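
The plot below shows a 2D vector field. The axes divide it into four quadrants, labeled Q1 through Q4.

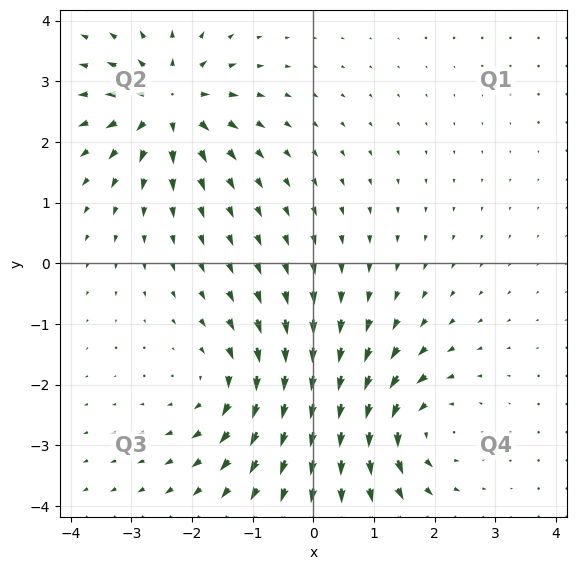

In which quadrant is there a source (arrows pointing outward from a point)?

The source sits at approximately (-2.4, 2.6), which lies in quadrant Q2. The divergence there is about +7, positive as expected for a source.

Q2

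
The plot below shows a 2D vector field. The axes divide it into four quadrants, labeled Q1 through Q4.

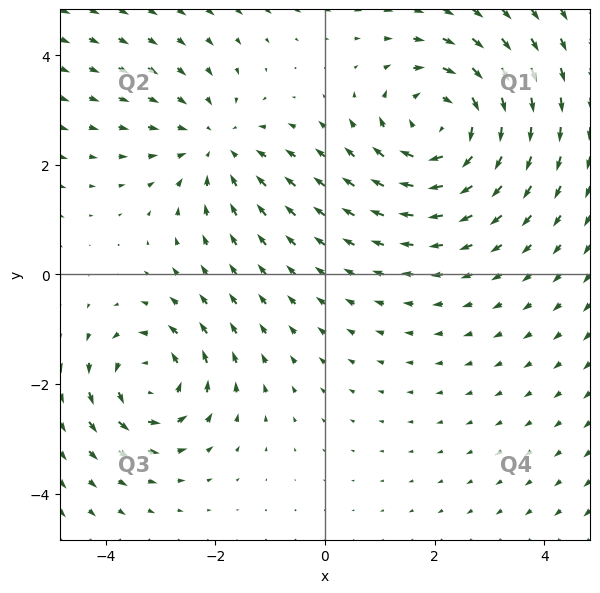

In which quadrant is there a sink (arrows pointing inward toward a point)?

Q2

The sink sits at approximately (-2.0, 2.4), which lies in quadrant Q2. The divergence there is about -3, negative as expected for a sink.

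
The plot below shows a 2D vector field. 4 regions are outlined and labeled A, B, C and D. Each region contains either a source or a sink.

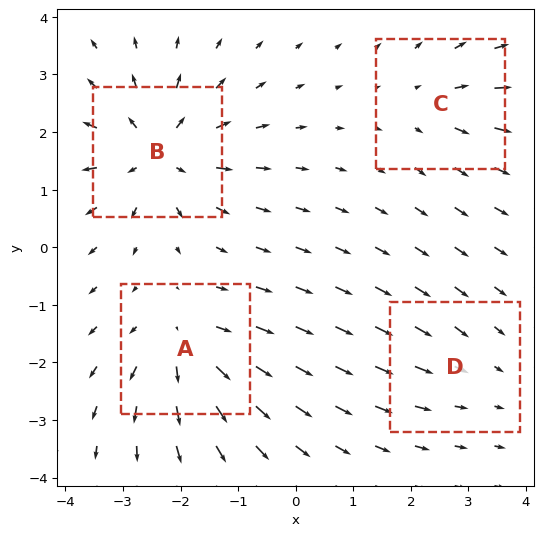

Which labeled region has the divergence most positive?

Divergence at each region's feature centre — A: about +5, B: about +7, C: about +3, D: about -2. Region B is most positive.

B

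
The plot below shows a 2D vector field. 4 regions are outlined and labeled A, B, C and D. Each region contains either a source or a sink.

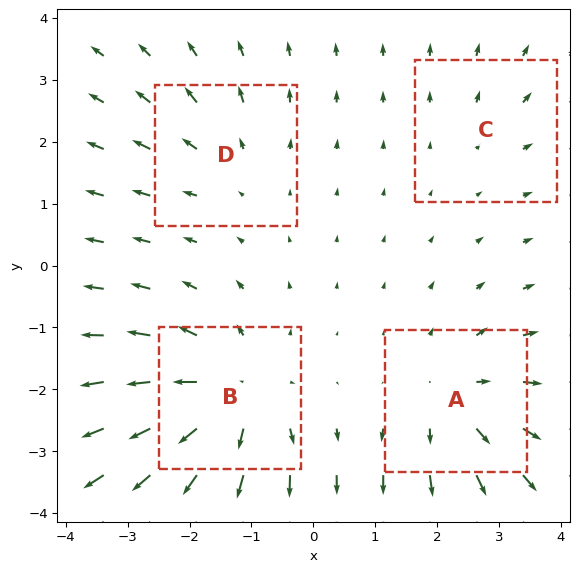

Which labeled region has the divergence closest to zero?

Divergence at each region's feature centre — A: about +5, B: about +6, C: about +2, D: about +3. Region C is closest to zero.

C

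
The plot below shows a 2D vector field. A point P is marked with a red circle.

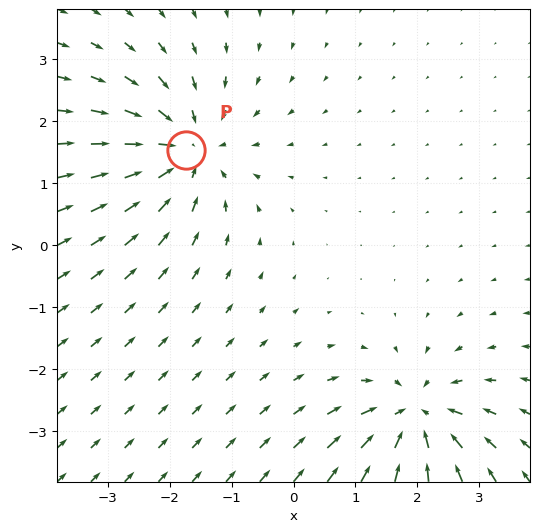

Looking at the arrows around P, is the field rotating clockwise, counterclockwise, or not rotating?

not rotating

Near P at (-1.7, 1.5) the arrows show no circulation. The curl there is ≈0.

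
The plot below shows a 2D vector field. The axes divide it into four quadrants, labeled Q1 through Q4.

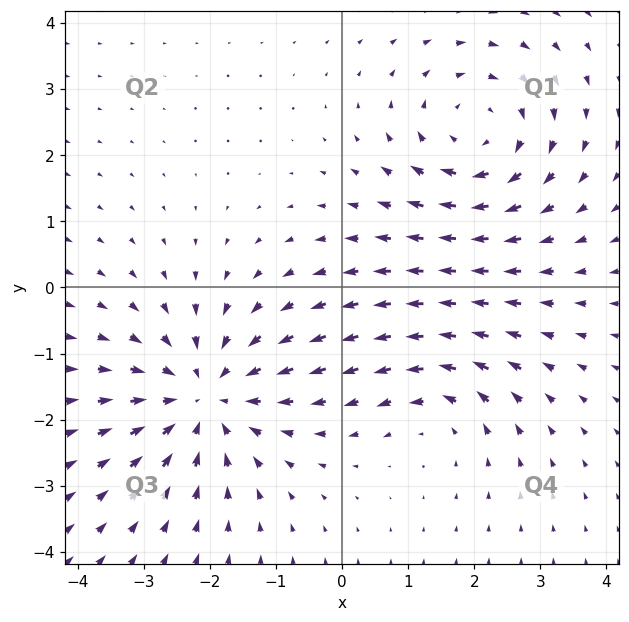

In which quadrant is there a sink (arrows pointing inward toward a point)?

The sink sits at approximately (-2.1, -1.7), which lies in quadrant Q3. The divergence there is about -4, negative as expected for a sink.

Q3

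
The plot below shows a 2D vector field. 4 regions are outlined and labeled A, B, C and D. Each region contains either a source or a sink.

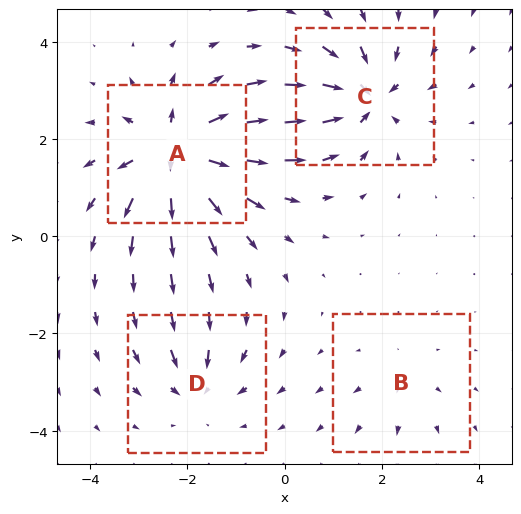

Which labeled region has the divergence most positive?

Divergence at each region's feature centre — A: about +8, B: about +3, C: about -7, D: about -4. Region A is most positive.

A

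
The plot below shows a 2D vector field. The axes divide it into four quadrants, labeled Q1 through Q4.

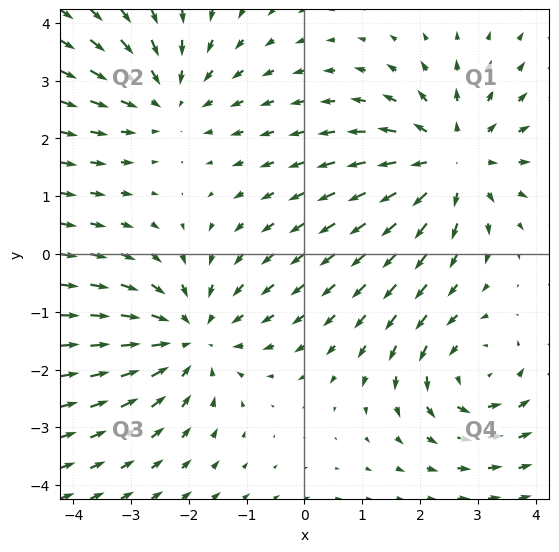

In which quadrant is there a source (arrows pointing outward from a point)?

Q1

The source sits at approximately (2.5, 1.6), which lies in quadrant Q1. The divergence there is about +3, positive as expected for a source.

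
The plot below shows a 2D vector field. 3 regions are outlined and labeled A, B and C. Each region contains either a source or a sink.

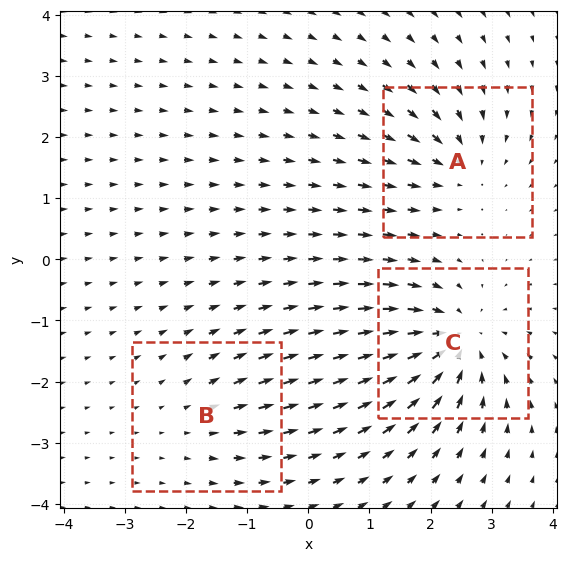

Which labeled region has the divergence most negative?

Divergence at each region's feature centre — A: about -4, B: about +2, C: about -6. Region C is most negative.

C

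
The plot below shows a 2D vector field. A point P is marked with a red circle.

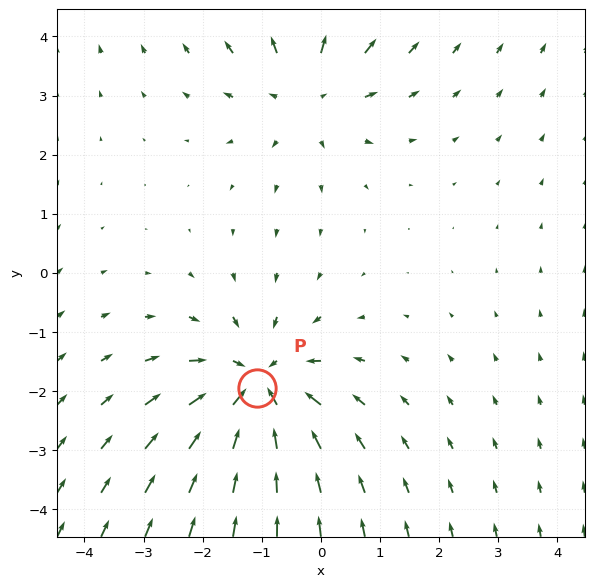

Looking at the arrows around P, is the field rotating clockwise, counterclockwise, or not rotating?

Near P at (-1.1, -1.9) the arrows show no circulation. The curl there is ≈0.

not rotating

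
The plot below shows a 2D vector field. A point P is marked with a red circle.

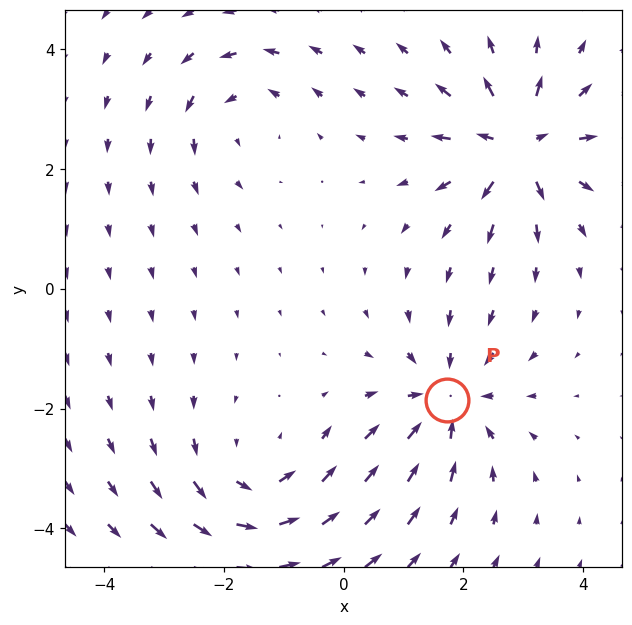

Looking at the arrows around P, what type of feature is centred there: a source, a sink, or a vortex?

sink

At P (1.7, -1.9) the arrows converge inward. Divergence about -4, curl ≈0 — negative divergence with near-zero curl is a sink.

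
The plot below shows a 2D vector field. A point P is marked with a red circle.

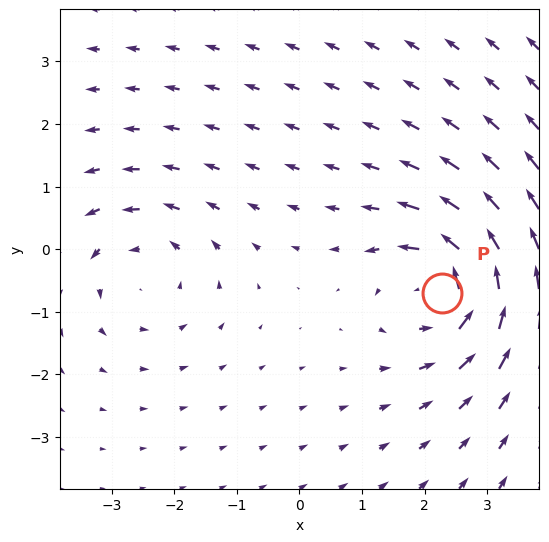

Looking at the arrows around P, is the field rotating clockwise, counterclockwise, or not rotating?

counterclockwise

Near P at (2.3, -0.7) the arrows circulate counterclockwise. The curl (z-component) there is about +6; positive curl means counterclockwise rotation.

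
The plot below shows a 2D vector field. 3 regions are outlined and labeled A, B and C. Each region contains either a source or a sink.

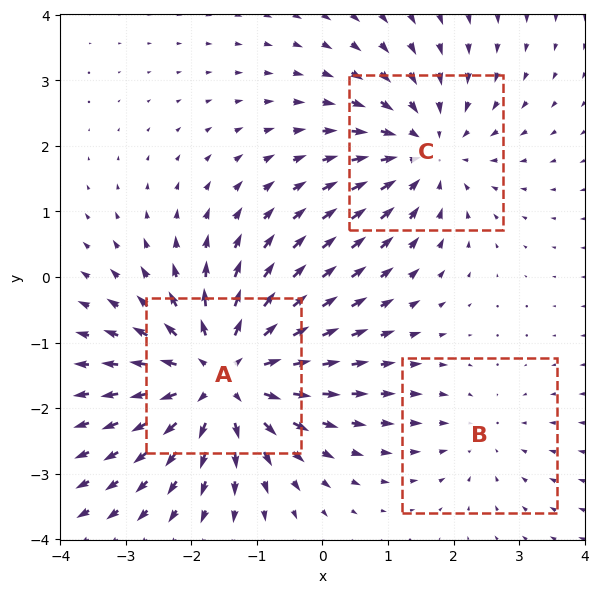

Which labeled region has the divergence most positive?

Divergence at each region's feature centre — A: about +5, B: about -2, C: about -3. Region A is most positive.

A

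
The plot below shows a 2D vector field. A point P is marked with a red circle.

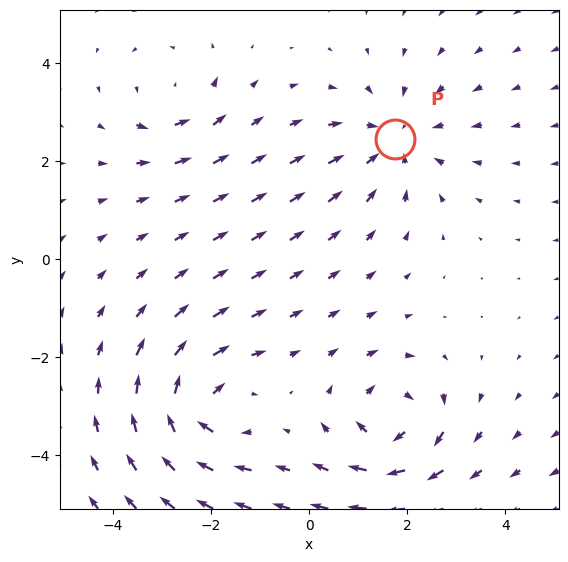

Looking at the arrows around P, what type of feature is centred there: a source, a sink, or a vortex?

At P (1.8, 2.4) the arrows converge inward. Divergence about -3, curl ≈0 — negative divergence with near-zero curl is a sink.

sink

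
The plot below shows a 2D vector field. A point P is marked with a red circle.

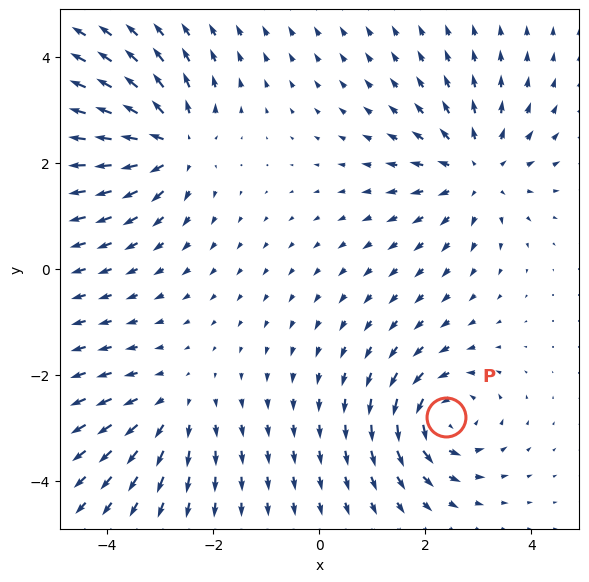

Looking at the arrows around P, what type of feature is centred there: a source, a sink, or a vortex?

At P (2.4, -2.8) the arrows circulate counterclockwise. Divergence ≈0, curl about +6 — near-zero divergence with nonzero curl is a vortex.

vortex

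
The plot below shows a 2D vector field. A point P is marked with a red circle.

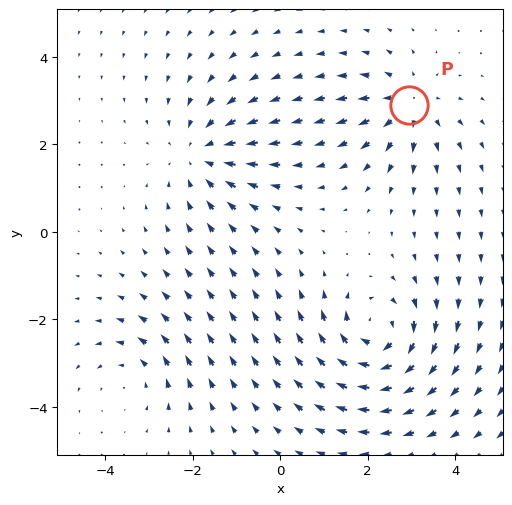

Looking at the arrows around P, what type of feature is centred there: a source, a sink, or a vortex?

source

At P (2.9, 2.9) the arrows spread outward. Divergence about +4, curl ≈0 — positive divergence with near-zero curl is a source.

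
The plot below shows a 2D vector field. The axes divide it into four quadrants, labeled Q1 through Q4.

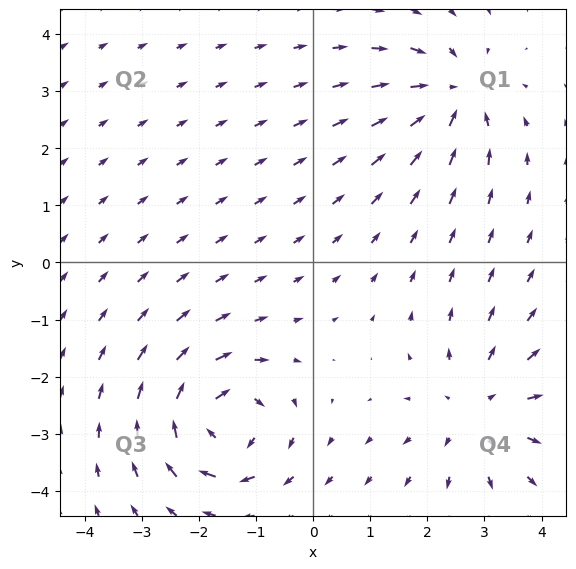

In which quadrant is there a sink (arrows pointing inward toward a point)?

The sink sits at approximately (2.4, 2.9), which lies in quadrant Q1. The divergence there is about -5, negative as expected for a sink.

Q1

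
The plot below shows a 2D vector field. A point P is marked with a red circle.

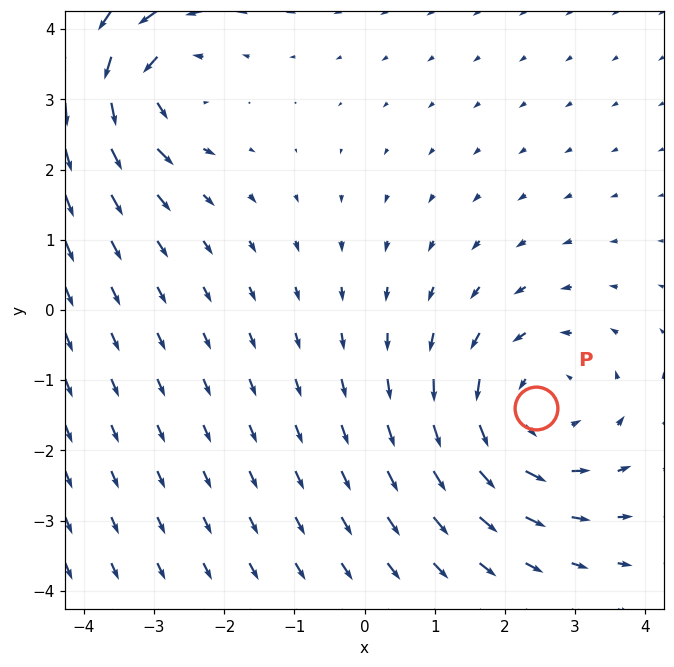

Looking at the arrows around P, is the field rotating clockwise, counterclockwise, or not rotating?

Near P at (2.4, -1.4) the arrows circulate counterclockwise. The curl (z-component) there is about +3; positive curl means counterclockwise rotation.

counterclockwise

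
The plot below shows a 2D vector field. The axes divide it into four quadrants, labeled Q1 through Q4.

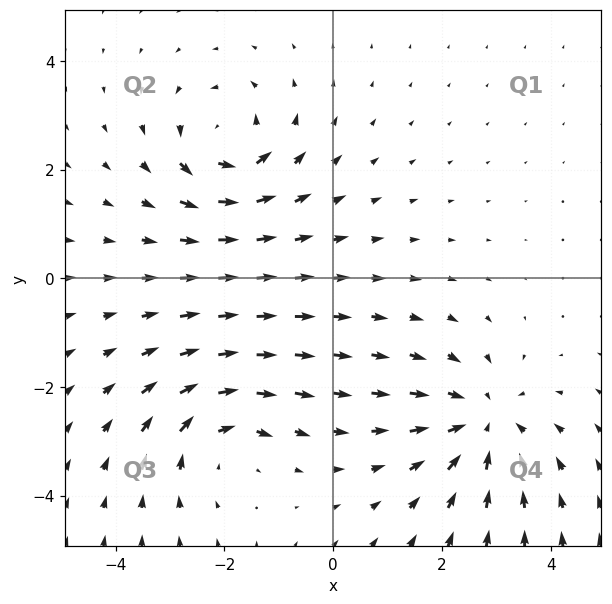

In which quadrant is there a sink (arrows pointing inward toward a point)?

The sink sits at approximately (2.8, -2.7), which lies in quadrant Q4. The divergence there is about -4, negative as expected for a sink.

Q4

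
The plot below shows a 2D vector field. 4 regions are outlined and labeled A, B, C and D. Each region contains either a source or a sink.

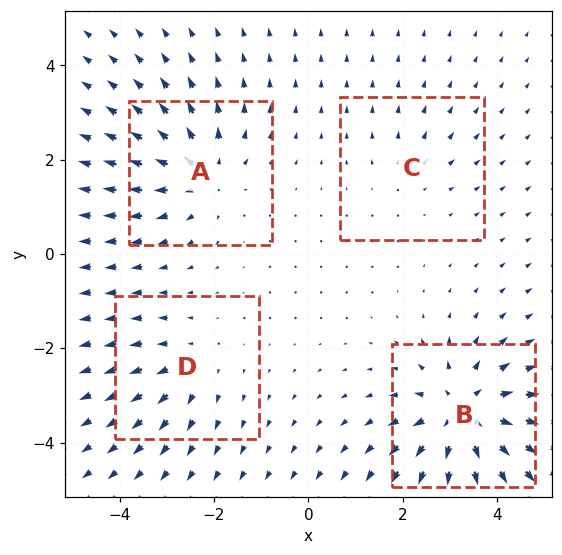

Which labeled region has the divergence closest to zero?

Divergence at each region's feature centre — A: about +5, B: about +7, C: about +2, D: about +3. Region C is closest to zero.

C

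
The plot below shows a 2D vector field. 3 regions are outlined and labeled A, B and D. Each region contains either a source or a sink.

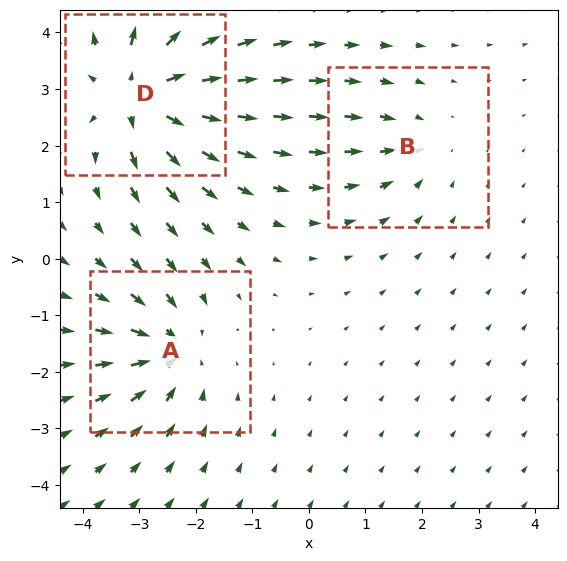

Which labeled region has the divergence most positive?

Divergence at each region's feature centre — A: about -4, B: about -2, D: about +6. Region D is most positive.

D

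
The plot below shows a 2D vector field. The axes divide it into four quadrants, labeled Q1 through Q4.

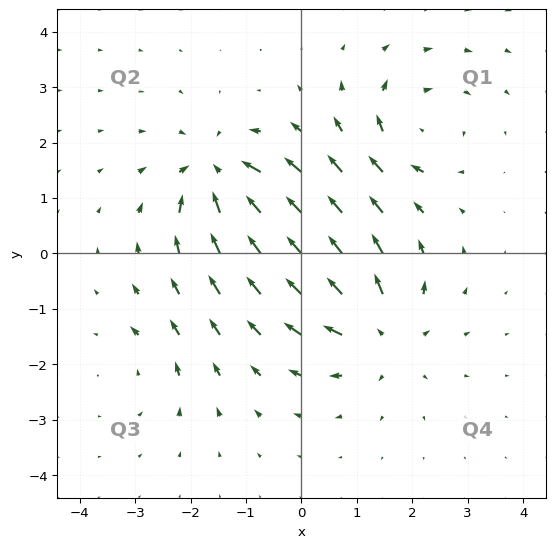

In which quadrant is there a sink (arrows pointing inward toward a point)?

Q2

The sink sits at approximately (-1.5, 1.4), which lies in quadrant Q2. The divergence there is about -7, negative as expected for a sink.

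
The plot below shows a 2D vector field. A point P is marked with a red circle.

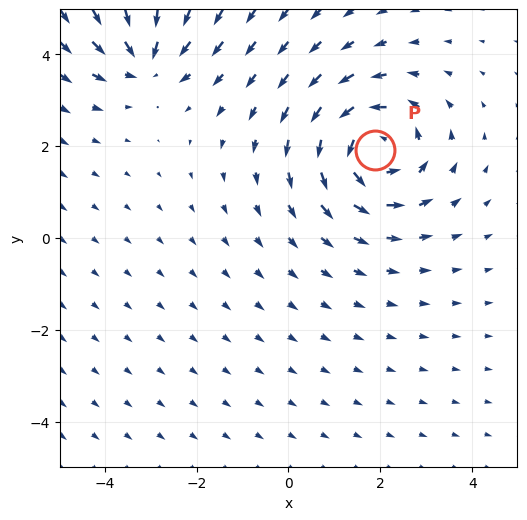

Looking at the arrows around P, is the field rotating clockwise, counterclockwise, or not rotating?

counterclockwise

Near P at (1.9, 1.9) the arrows circulate counterclockwise. The curl (z-component) there is about +4; positive curl means counterclockwise rotation.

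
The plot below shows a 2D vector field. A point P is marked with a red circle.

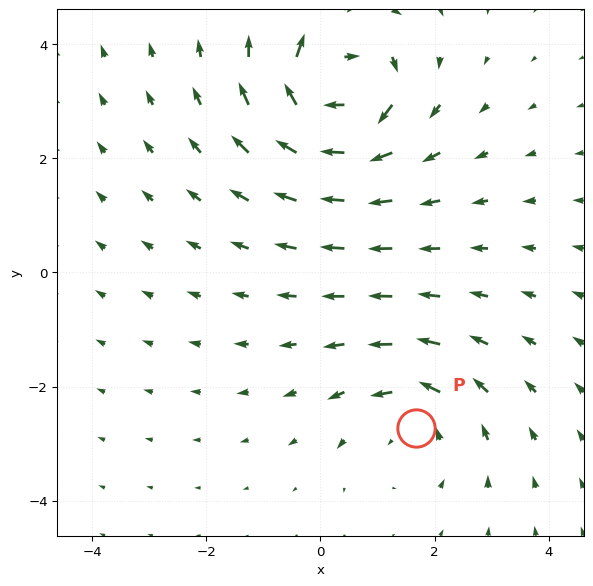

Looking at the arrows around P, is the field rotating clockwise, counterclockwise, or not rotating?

Near P at (1.7, -2.7) the arrows circulate counterclockwise. The curl (z-component) there is about +3; positive curl means counterclockwise rotation.

counterclockwise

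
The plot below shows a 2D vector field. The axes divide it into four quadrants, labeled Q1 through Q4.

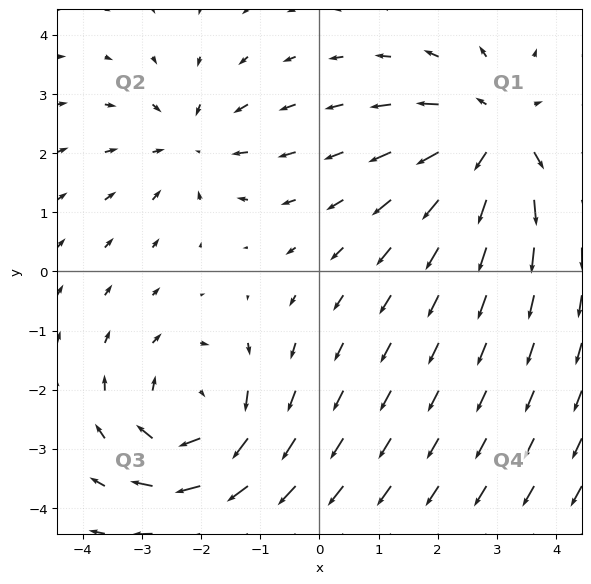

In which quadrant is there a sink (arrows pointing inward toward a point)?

Q2

The sink sits at approximately (-2.2, 2.2), which lies in quadrant Q2. The divergence there is about -3, negative as expected for a sink.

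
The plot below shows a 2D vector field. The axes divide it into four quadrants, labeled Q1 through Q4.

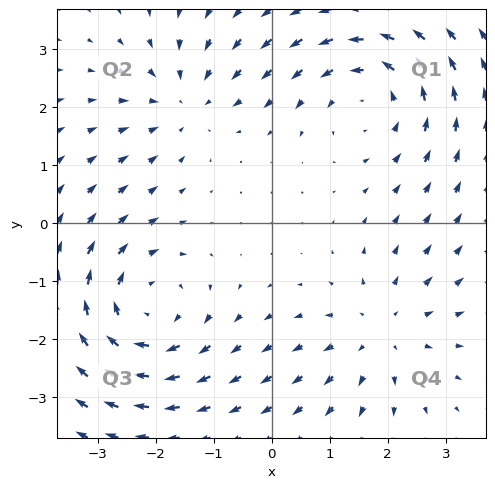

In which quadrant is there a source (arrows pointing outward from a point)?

The source sits at approximately (1.9, -1.9), which lies in quadrant Q4. The divergence there is about +3, positive as expected for a source.

Q4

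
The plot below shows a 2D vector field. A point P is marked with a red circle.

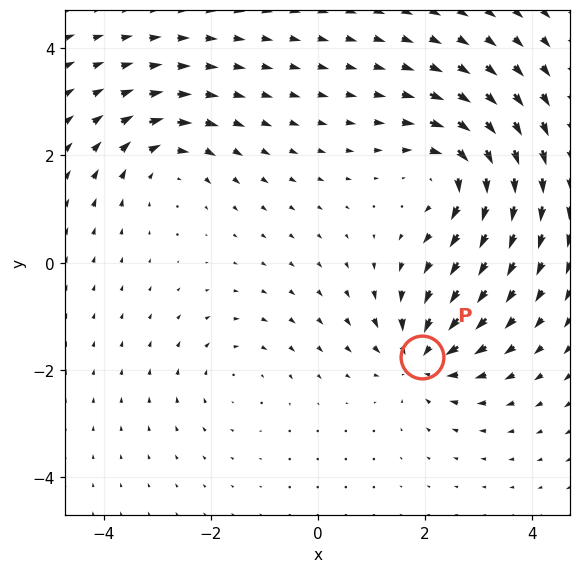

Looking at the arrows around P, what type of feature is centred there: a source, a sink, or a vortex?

At P (1.9, -1.8) the arrows converge inward. Divergence about -5, curl ≈0 — negative divergence with near-zero curl is a sink.

sink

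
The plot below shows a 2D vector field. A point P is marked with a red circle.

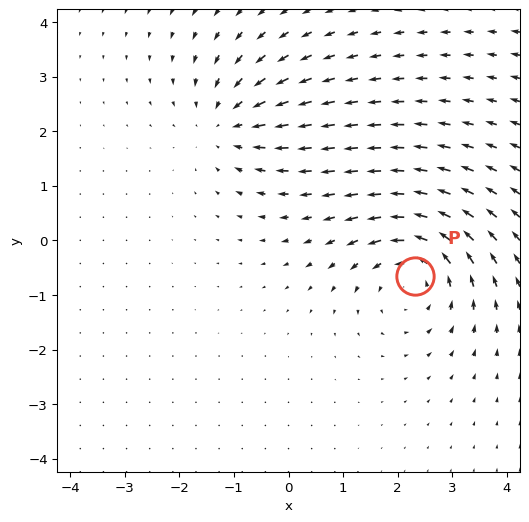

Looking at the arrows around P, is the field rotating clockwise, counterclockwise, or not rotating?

counterclockwise

Near P at (2.3, -0.6) the arrows circulate counterclockwise. The curl (z-component) there is about +4; positive curl means counterclockwise rotation.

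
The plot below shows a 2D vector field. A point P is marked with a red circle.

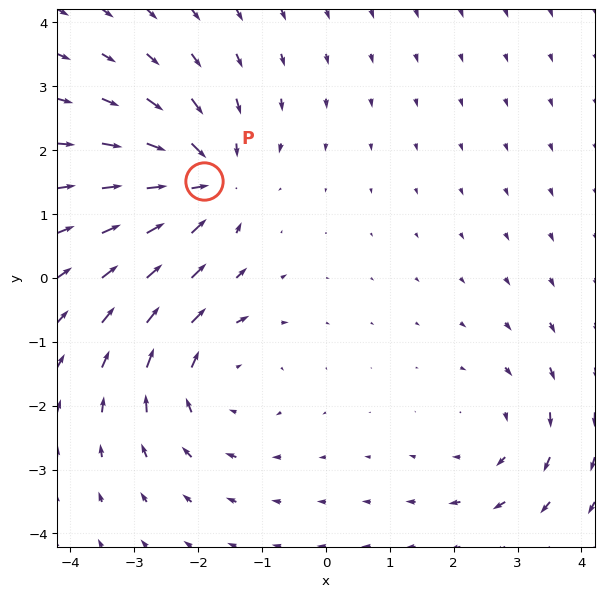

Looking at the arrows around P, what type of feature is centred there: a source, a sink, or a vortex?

sink

At P (-1.9, 1.5) the arrows converge inward. Divergence about -5, curl ≈0 — negative divergence with near-zero curl is a sink.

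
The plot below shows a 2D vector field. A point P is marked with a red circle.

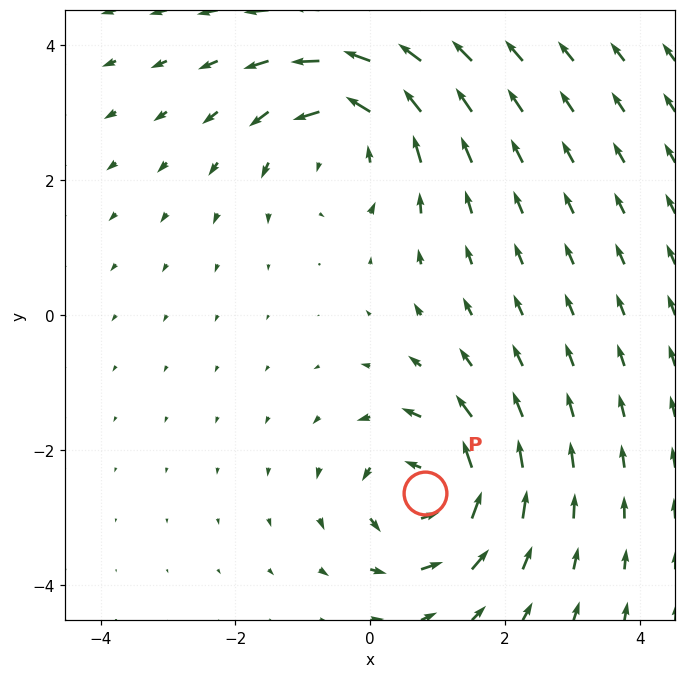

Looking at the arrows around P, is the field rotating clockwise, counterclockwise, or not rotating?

counterclockwise

Near P at (0.8, -2.6) the arrows circulate counterclockwise. The curl (z-component) there is about +6; positive curl means counterclockwise rotation.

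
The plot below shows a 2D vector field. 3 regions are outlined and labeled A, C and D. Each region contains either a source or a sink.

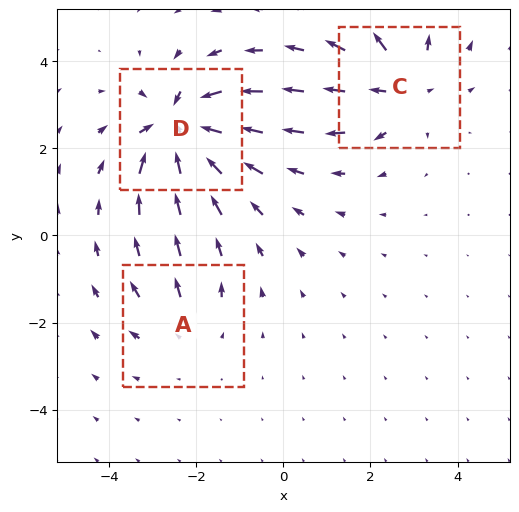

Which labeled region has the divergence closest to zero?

A

Divergence at each region's feature centre — A: about +2, C: about +4, D: about -6. Region A is closest to zero.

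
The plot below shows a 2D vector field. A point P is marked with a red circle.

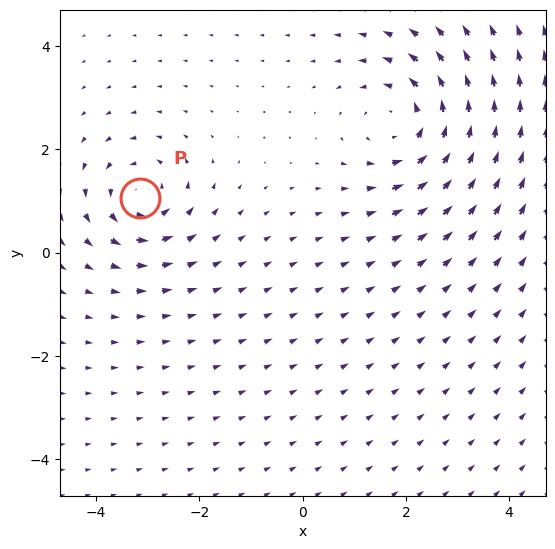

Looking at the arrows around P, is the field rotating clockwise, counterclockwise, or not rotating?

Near P at (-3.2, 1.1) the arrows circulate counterclockwise. The curl (z-component) there is about +4; positive curl means counterclockwise rotation.

counterclockwise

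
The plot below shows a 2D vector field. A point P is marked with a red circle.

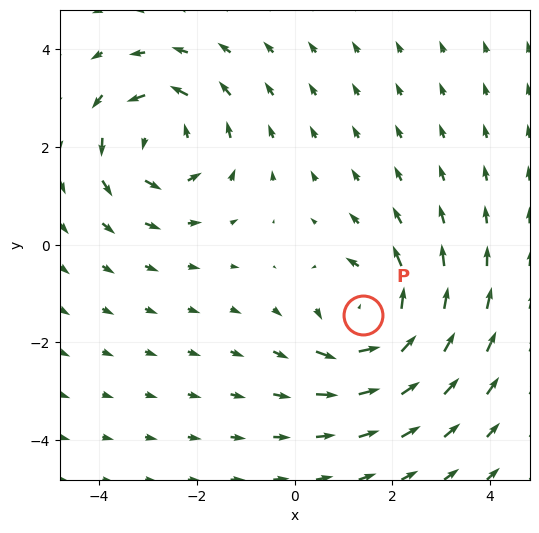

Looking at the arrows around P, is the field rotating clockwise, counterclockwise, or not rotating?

counterclockwise

Near P at (1.4, -1.4) the arrows circulate counterclockwise. The curl (z-component) there is about +5; positive curl means counterclockwise rotation.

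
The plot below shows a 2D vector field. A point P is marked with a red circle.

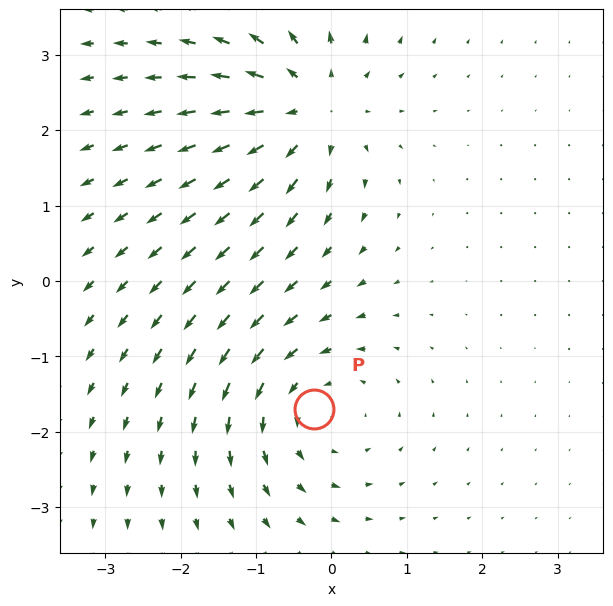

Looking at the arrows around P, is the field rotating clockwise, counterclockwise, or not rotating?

counterclockwise

Near P at (-0.2, -1.7) the arrows circulate counterclockwise. The curl (z-component) there is about +4; positive curl means counterclockwise rotation.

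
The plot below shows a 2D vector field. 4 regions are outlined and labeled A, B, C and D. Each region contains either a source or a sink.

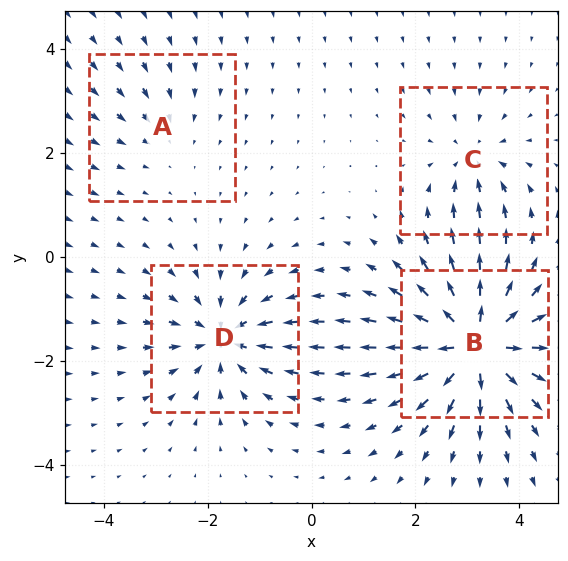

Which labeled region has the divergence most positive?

Divergence at each region's feature centre — A: about -2, B: about +9, C: about -4, D: about -6. Region B is most positive.

B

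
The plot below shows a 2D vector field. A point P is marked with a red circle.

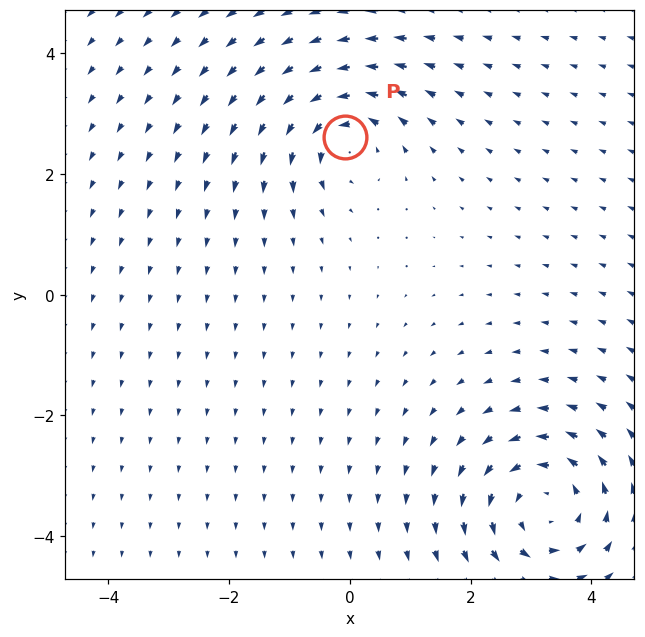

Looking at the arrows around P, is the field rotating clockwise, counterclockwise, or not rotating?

counterclockwise

Near P at (-0.1, 2.6) the arrows circulate counterclockwise. The curl (z-component) there is about +4; positive curl means counterclockwise rotation.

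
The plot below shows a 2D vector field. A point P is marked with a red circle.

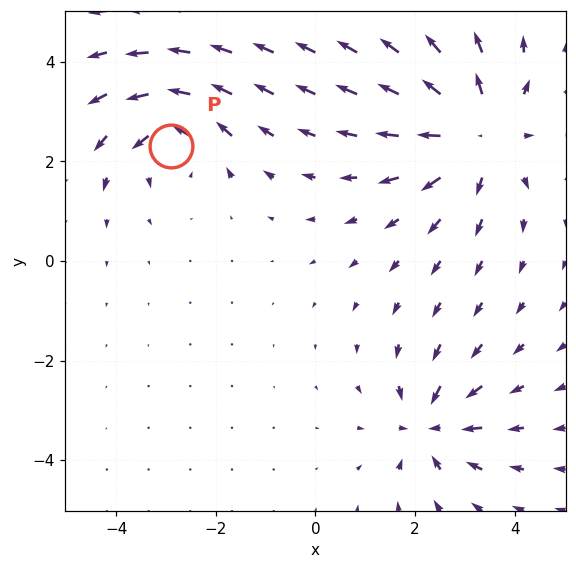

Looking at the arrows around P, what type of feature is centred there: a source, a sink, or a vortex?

vortex

At P (-2.9, 2.3) the arrows circulate counterclockwise. Divergence ≈0, curl about +4 — near-zero divergence with nonzero curl is a vortex.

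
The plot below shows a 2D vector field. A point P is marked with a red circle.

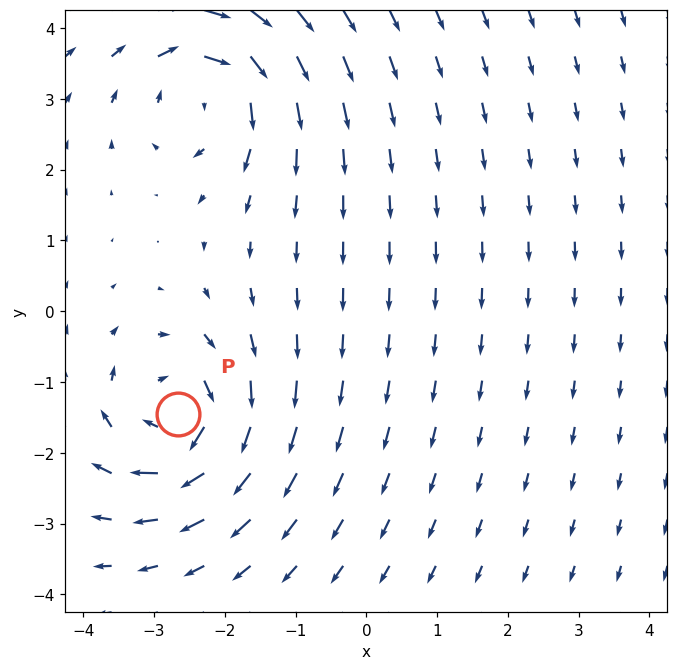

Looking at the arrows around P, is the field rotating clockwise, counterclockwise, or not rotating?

clockwise

Near P at (-2.7, -1.5) the arrows circulate clockwise. The curl (z-component) there is about -5; negative curl means clockwise rotation.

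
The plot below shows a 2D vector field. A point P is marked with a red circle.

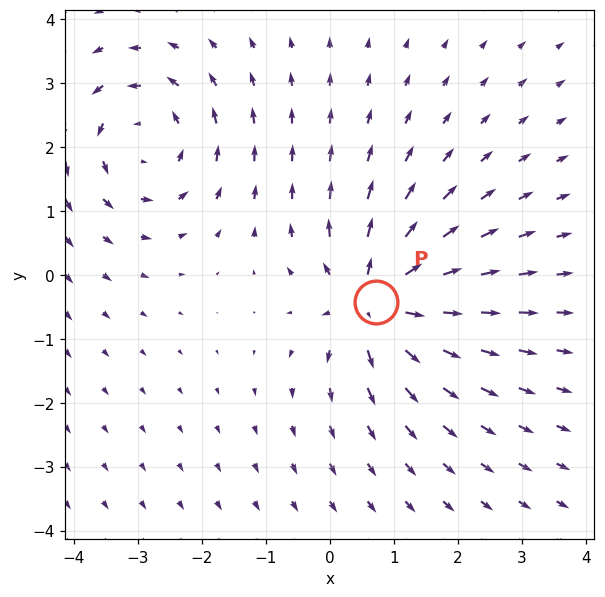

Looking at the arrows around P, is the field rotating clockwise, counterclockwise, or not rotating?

not rotating

Near P at (0.7, -0.4) the arrows show no circulation. The curl there is ≈0.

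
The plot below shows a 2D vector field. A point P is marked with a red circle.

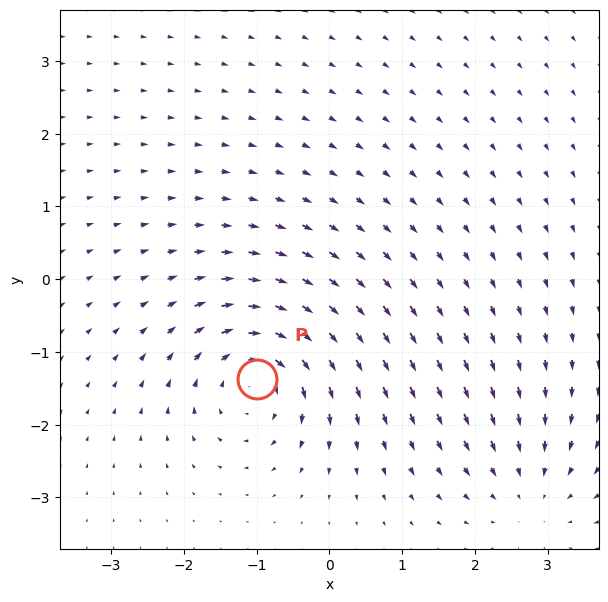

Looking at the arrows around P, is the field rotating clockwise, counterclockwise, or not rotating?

clockwise

Near P at (-1.0, -1.4) the arrows circulate clockwise. The curl (z-component) there is about -6; negative curl means clockwise rotation.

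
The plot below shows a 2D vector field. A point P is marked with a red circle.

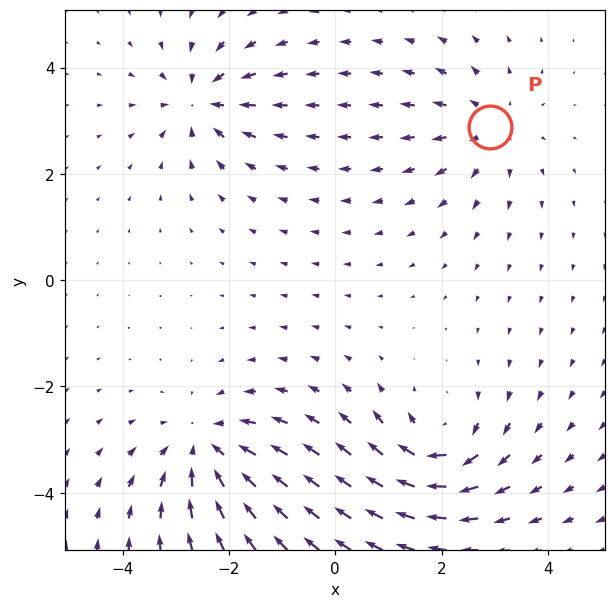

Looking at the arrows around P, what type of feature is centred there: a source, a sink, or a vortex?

At P (2.9, 2.9) the arrows spread outward. Divergence about +2, curl ≈0 — positive divergence with near-zero curl is a source.

source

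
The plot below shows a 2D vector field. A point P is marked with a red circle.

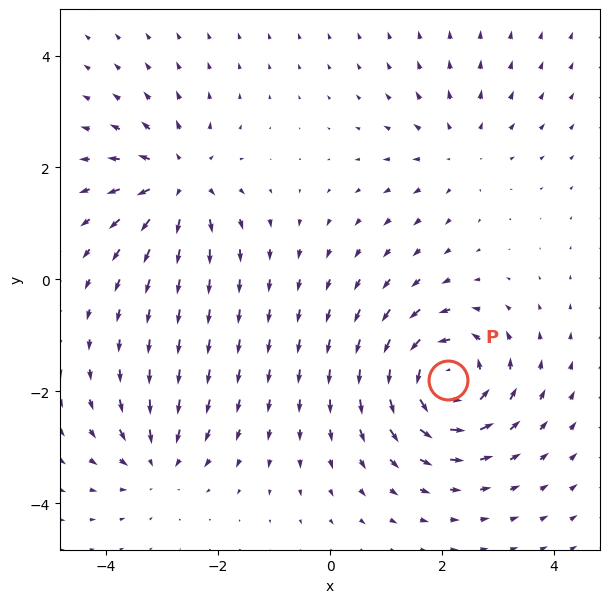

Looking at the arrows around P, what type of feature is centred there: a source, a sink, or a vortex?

At P (2.1, -1.8) the arrows circulate counterclockwise. Divergence ≈0, curl about +6 — near-zero divergence with nonzero curl is a vortex.

vortex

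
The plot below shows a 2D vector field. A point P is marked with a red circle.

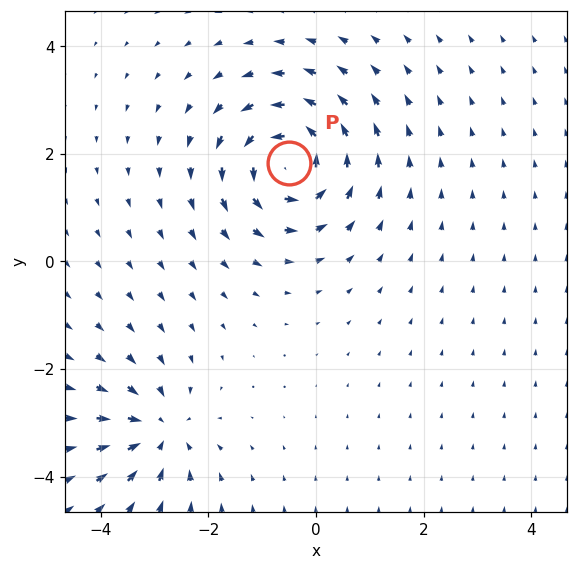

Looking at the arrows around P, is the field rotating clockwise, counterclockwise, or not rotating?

Near P at (-0.5, 1.8) the arrows circulate counterclockwise. The curl (z-component) there is about +7; positive curl means counterclockwise rotation.

counterclockwise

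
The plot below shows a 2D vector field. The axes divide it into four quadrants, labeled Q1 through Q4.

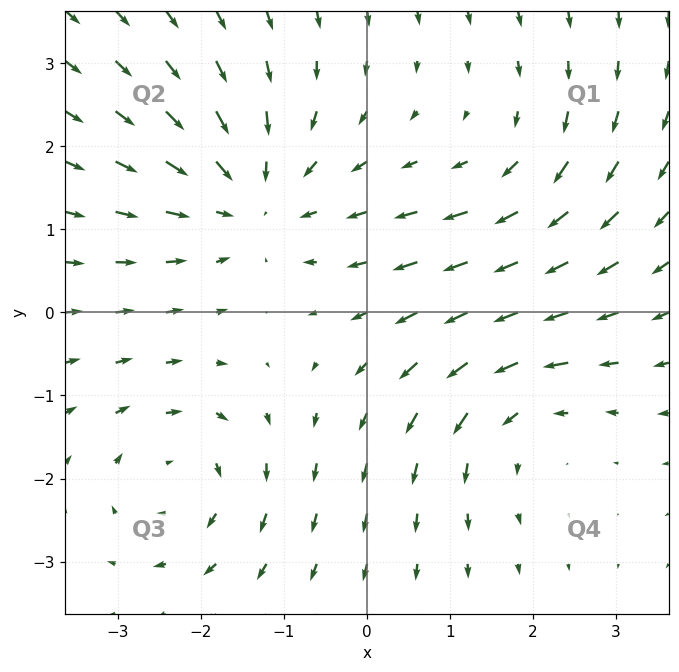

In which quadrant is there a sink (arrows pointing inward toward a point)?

Q2

The sink sits at approximately (-1.4, 1.4), which lies in quadrant Q2. The divergence there is about -4, negative as expected for a sink.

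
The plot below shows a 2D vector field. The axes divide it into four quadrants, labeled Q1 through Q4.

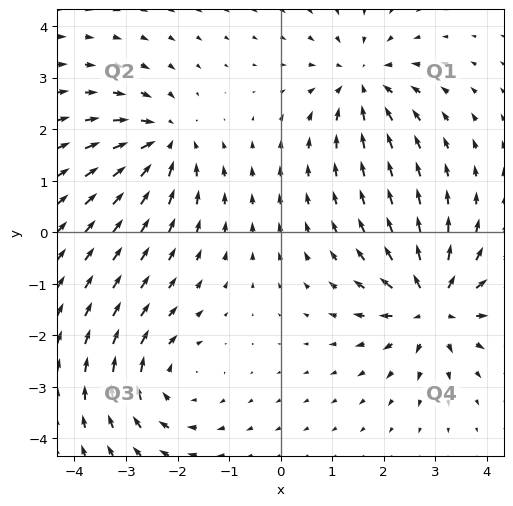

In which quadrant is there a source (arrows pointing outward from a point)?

The source sits at approximately (2.9, -1.4), which lies in quadrant Q4. The divergence there is about +7, positive as expected for a source.

Q4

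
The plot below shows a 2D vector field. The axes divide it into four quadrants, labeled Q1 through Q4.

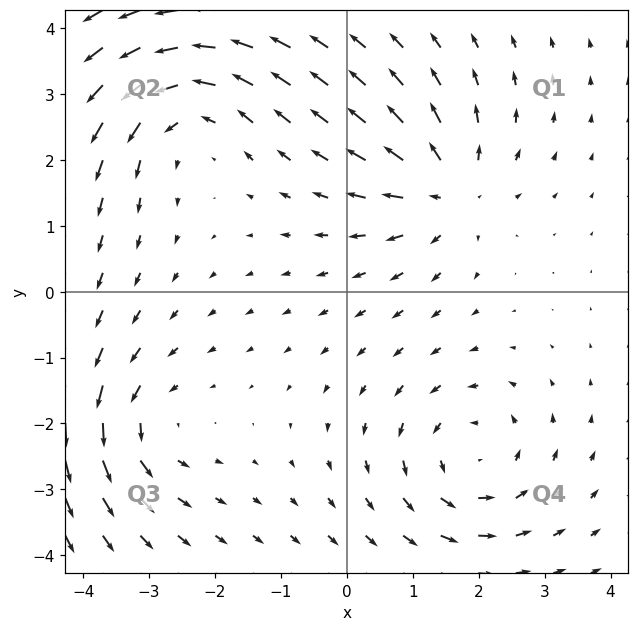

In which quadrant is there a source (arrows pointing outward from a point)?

Q1

The source sits at approximately (1.5, 1.5), which lies in quadrant Q1. The divergence there is about +4, positive as expected for a source.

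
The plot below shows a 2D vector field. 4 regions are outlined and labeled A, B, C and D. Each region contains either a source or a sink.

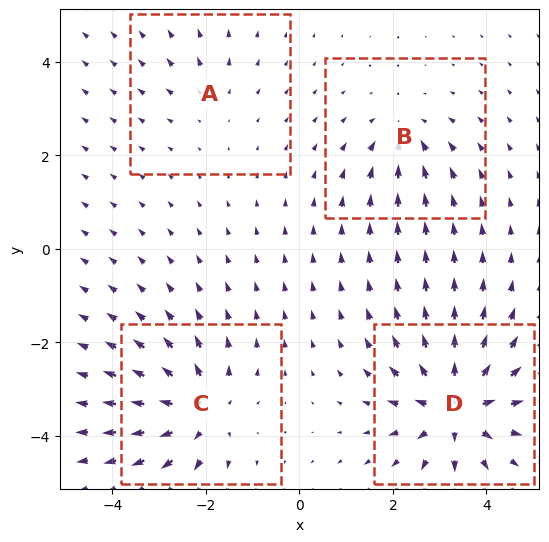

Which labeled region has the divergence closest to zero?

Divergence at each region's feature centre — A: about +2, B: about -4, C: about +6, D: about +8. Region A is closest to zero.

A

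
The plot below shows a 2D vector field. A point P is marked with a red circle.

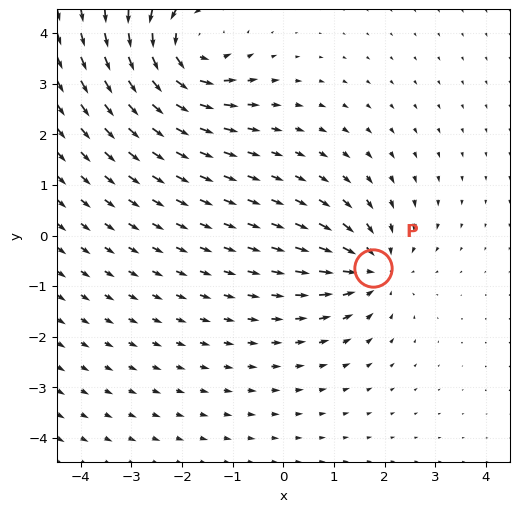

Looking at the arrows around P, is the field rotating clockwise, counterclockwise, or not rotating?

Near P at (1.8, -0.7) the arrows show no circulation. The curl there is ≈0.

not rotating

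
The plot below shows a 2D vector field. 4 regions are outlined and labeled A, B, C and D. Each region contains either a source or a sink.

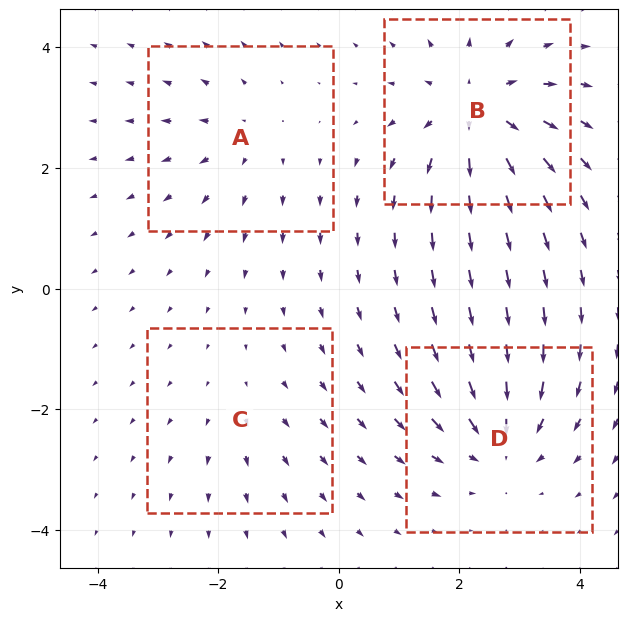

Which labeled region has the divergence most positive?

B

Divergence at each region's feature centre — A: about +3, B: about +6, C: about +2, D: about -5. Region B is most positive.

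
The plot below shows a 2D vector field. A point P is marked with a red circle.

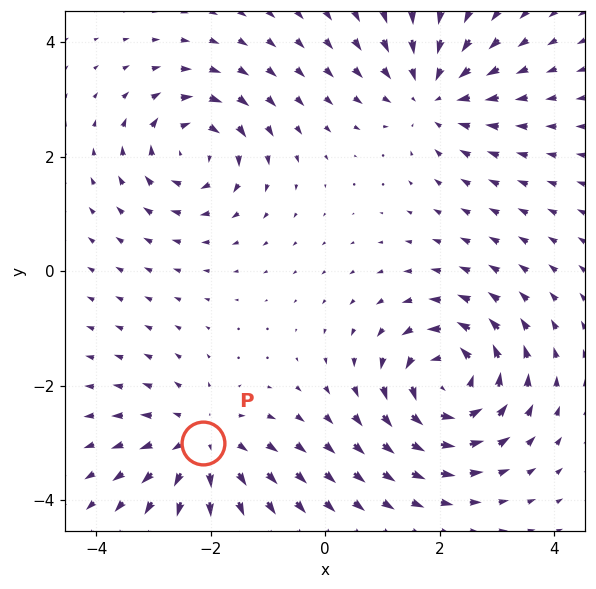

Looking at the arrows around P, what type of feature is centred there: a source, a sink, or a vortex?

At P (-2.1, -3.0) the arrows spread outward. Divergence about +4, curl ≈0 — positive divergence with near-zero curl is a source.

source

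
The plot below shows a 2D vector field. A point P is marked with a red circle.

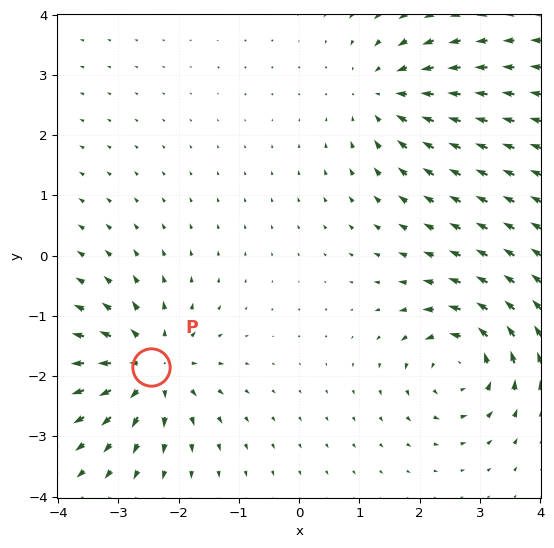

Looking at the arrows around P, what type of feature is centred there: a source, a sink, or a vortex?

At P (-2.5, -1.8) the arrows spread outward. Divergence about +4, curl ≈0 — positive divergence with near-zero curl is a source.

source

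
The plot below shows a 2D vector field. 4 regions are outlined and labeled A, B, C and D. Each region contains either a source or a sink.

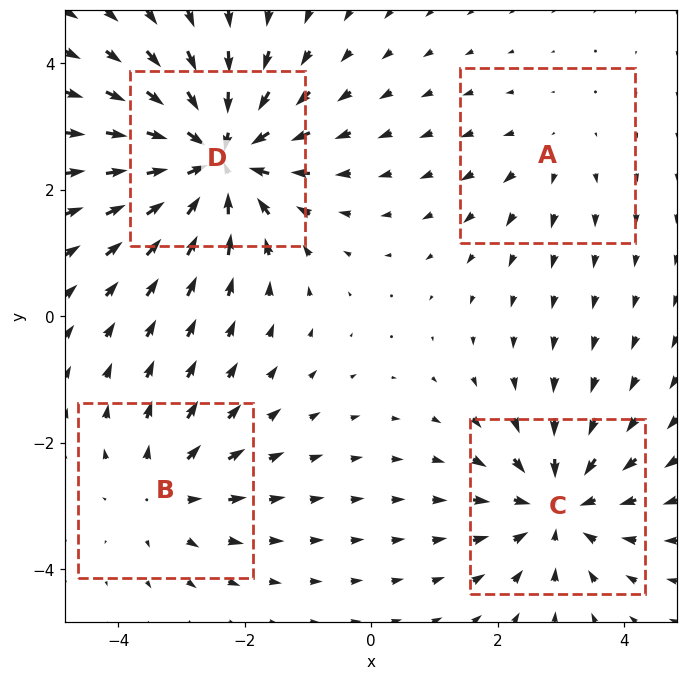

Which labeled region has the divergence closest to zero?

Divergence at each region's feature centre — A: about +2, B: about +4, C: about -5, D: about -7. Region A is closest to zero.

A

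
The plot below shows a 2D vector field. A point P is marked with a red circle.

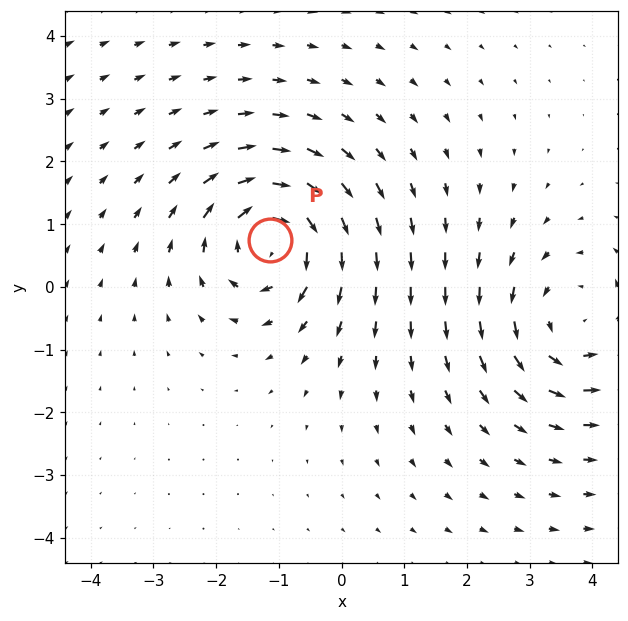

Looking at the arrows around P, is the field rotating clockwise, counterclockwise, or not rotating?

clockwise

Near P at (-1.1, 0.7) the arrows circulate clockwise. The curl (z-component) there is about -5; negative curl means clockwise rotation.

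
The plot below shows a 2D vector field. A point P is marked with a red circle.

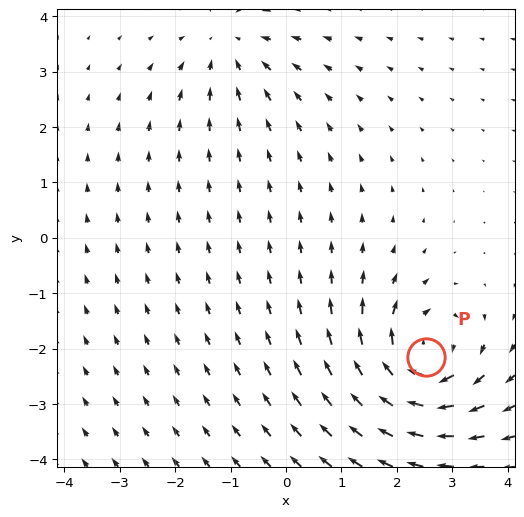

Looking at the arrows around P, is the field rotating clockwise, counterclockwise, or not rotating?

Near P at (2.5, -2.1) the arrows circulate clockwise. The curl (z-component) there is about -6; negative curl means clockwise rotation.

clockwise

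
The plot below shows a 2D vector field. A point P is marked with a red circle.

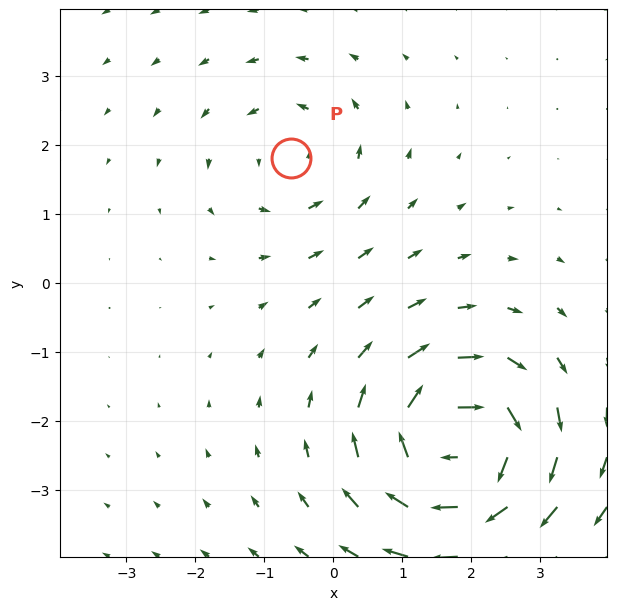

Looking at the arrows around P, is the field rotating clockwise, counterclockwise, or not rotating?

Near P at (-0.6, 1.8) the arrows circulate counterclockwise. The curl (z-component) there is about +3; positive curl means counterclockwise rotation.

counterclockwise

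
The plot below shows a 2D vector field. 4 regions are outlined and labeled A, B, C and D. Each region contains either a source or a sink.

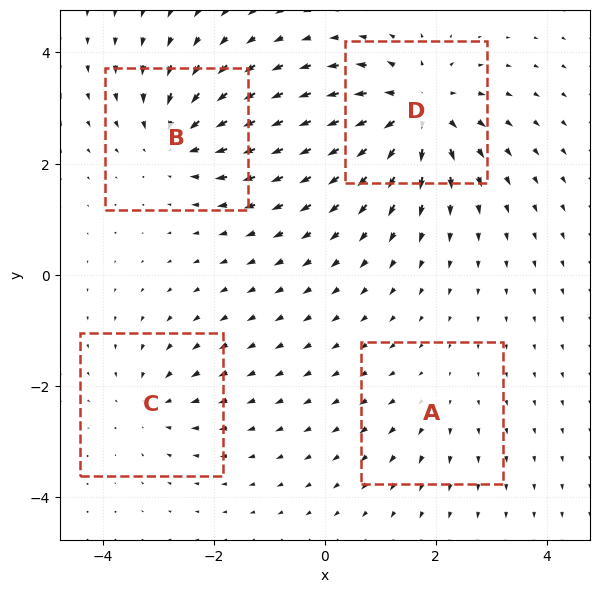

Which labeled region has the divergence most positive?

D

Divergence at each region's feature centre — A: about +2, B: about -5, C: about -3, D: about +7. Region D is most positive.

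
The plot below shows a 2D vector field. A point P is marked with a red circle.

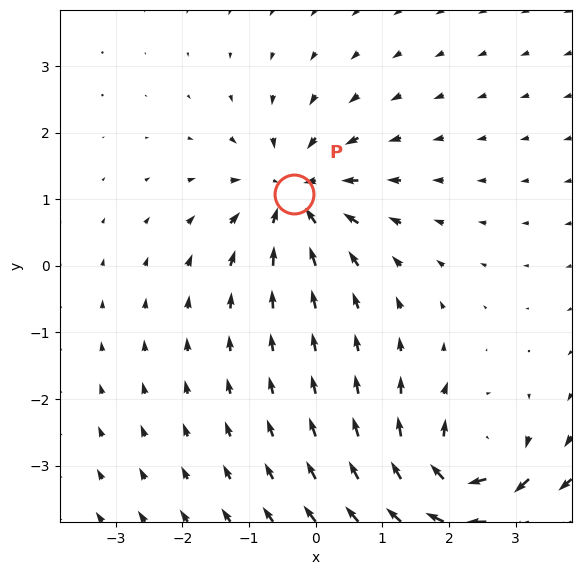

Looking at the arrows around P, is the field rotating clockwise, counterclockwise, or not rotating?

Near P at (-0.3, 1.1) the arrows show no circulation. The curl there is ≈0.

not rotating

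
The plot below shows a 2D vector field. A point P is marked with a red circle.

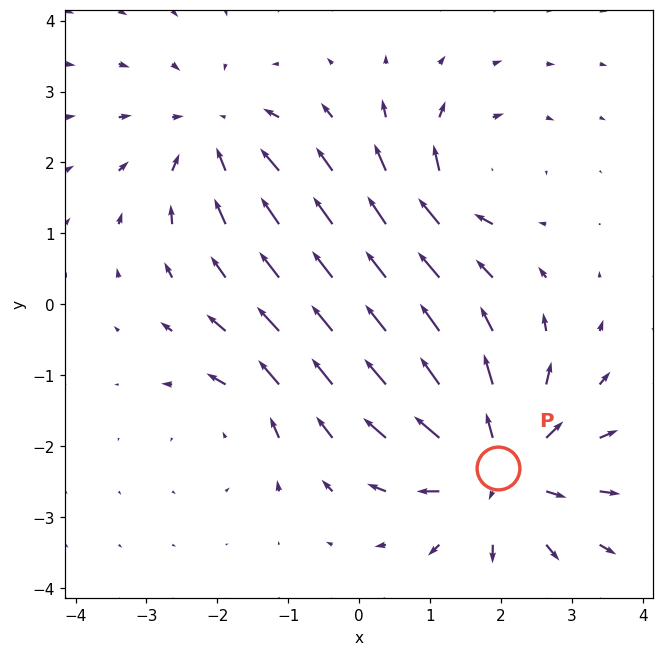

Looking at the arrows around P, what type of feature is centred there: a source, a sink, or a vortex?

At P (2.0, -2.3) the arrows spread outward. Divergence about +5, curl ≈0 — positive divergence with near-zero curl is a source.

source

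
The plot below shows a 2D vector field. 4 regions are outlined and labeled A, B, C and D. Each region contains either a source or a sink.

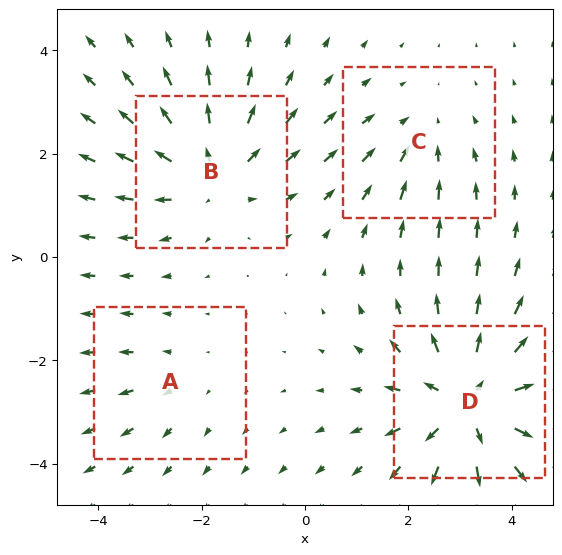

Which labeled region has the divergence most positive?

Divergence at each region's feature centre — A: about +2, B: about +5, C: about -3, D: about +6. Region D is most positive.

D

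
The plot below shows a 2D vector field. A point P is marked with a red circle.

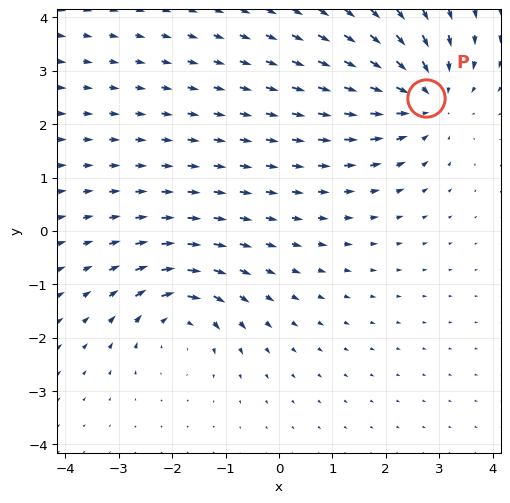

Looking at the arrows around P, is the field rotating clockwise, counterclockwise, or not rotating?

Near P at (2.7, 2.5) the arrows show no circulation. The curl there is ≈0.

not rotating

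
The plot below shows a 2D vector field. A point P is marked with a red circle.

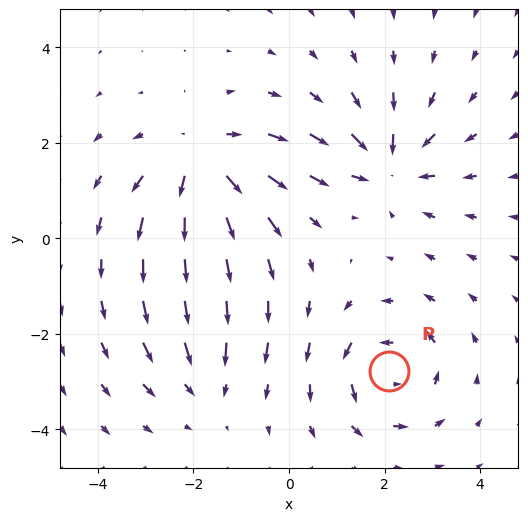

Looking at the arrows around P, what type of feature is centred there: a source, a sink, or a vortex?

vortex

At P (2.1, -2.8) the arrows circulate counterclockwise. Divergence ≈0, curl about +5 — near-zero divergence with nonzero curl is a vortex.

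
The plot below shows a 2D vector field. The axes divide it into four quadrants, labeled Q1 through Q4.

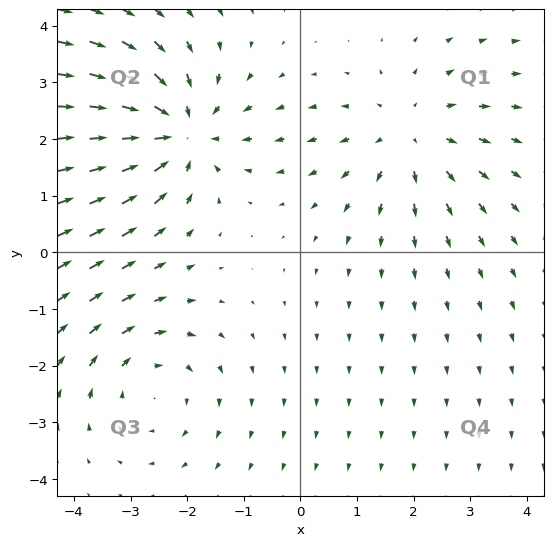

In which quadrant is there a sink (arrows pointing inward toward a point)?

The sink sits at approximately (-2.2, 2.1), which lies in quadrant Q2. The divergence there is about -4, negative as expected for a sink.

Q2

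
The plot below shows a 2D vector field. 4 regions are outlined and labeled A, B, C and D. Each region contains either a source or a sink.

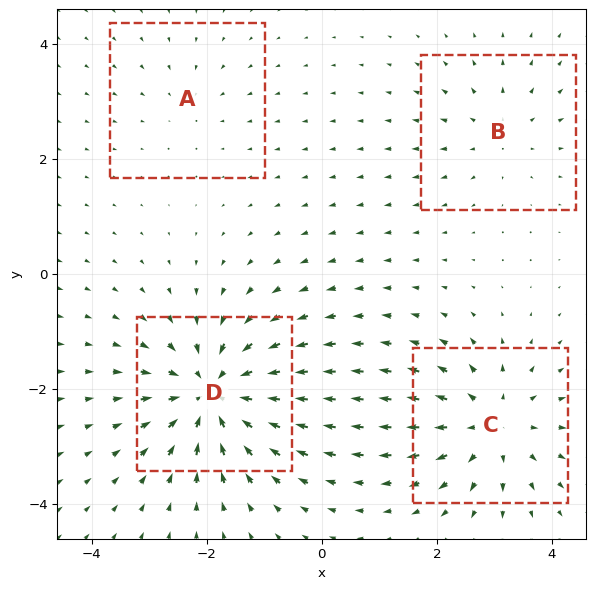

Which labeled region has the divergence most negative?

D

Divergence at each region's feature centre — A: about -2, B: about +3, C: about +5, D: about -7. Region D is most negative.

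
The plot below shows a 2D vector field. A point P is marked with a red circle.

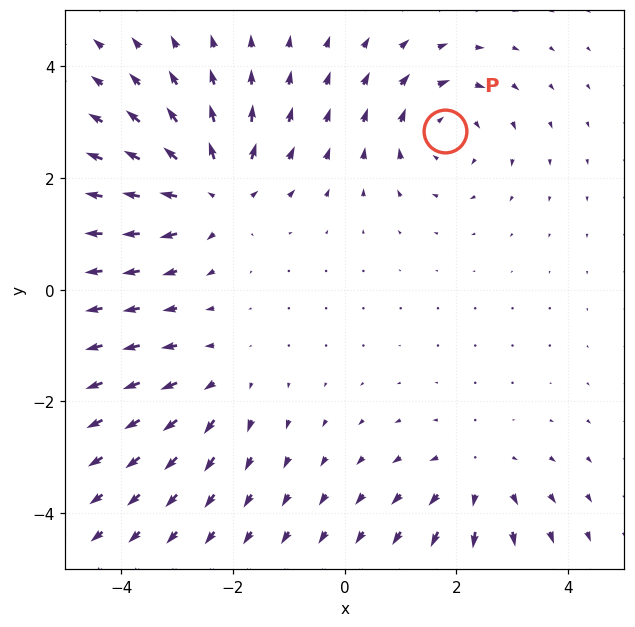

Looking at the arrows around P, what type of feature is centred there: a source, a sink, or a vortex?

vortex

At P (1.8, 2.8) the arrows circulate clockwise. Divergence ≈0, curl about -4 — near-zero divergence with nonzero curl is a vortex.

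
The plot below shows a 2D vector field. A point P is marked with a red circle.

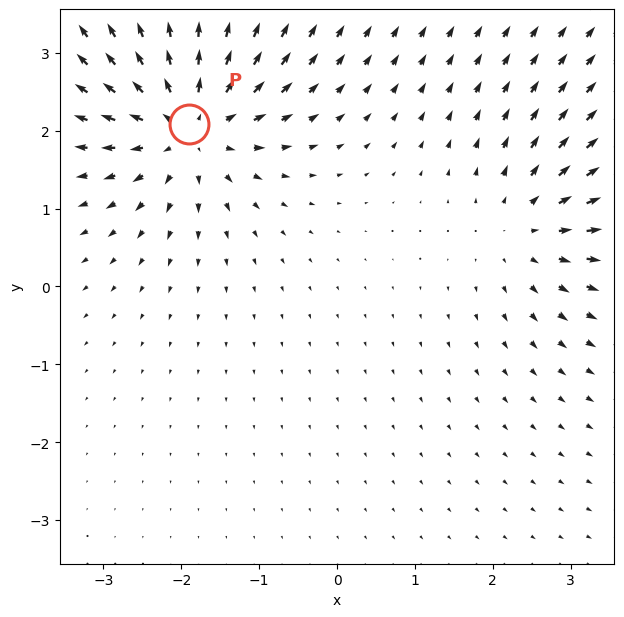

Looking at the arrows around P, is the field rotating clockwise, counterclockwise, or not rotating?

not rotating

Near P at (-1.9, 2.1) the arrows show no circulation. The curl there is ≈0.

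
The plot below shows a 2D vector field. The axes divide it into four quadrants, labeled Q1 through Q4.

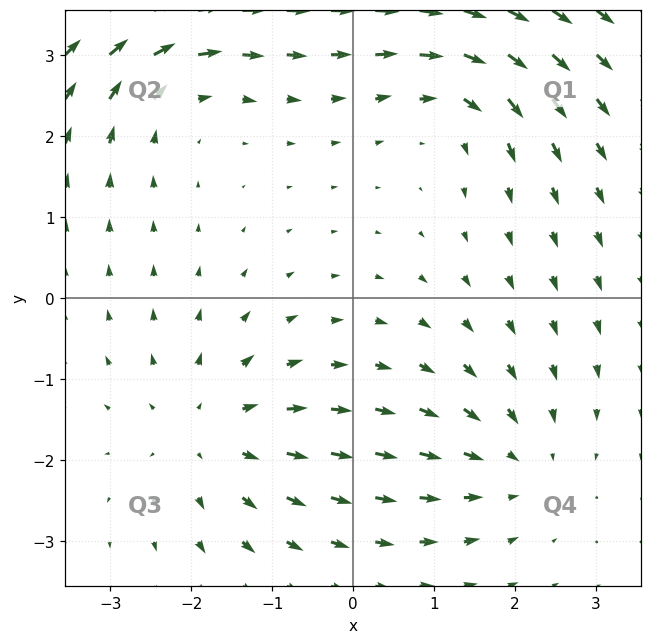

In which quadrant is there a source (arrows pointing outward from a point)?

Q3

The source sits at approximately (-1.8, -1.7), which lies in quadrant Q3. The divergence there is about +3, positive as expected for a source.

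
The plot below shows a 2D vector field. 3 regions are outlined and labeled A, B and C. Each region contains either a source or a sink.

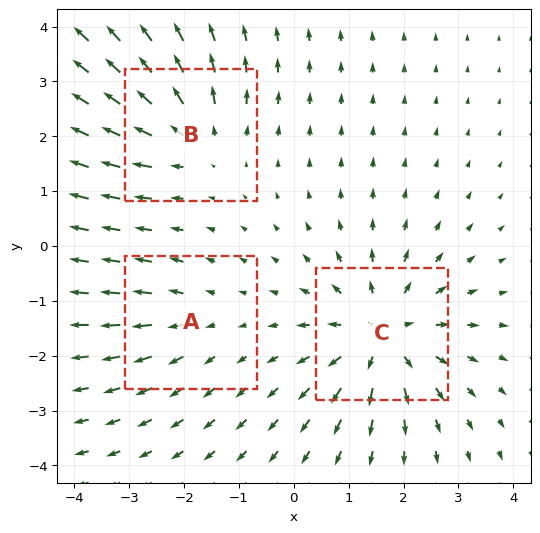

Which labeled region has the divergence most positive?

Divergence at each region's feature centre — A: about +2, B: about +3, C: about +5. Region C is most positive.

C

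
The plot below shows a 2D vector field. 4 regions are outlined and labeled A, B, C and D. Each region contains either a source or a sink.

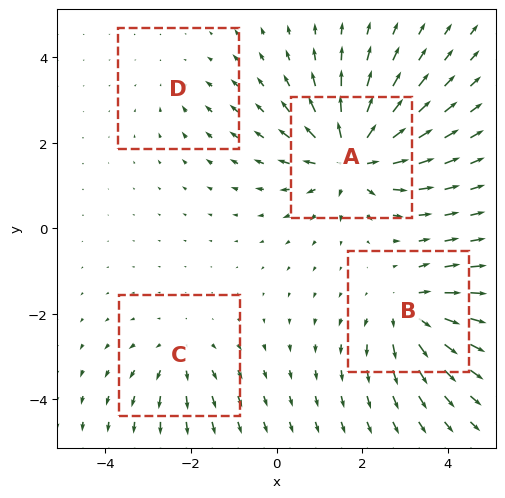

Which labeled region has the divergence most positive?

A

Divergence at each region's feature centre — A: about +8, B: about +5, C: about +3, D: about -2. Region A is most positive.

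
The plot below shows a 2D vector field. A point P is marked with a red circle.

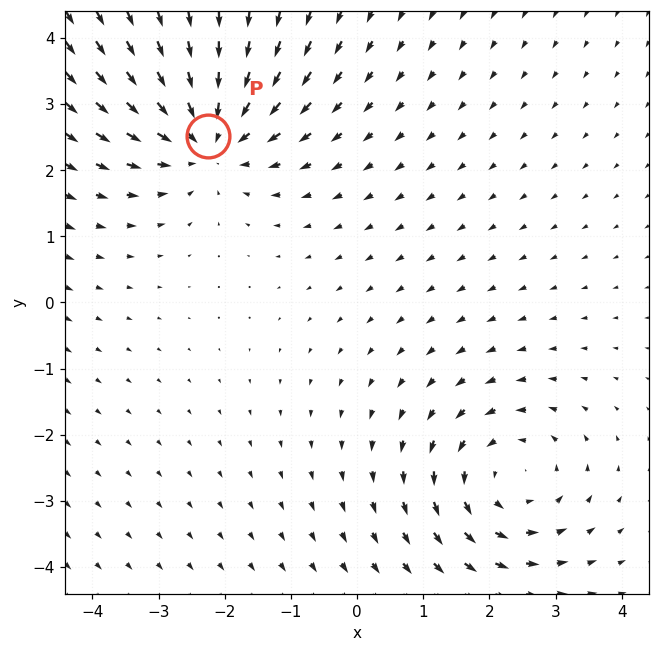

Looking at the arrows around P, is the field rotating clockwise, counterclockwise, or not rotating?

not rotating

Near P at (-2.3, 2.5) the arrows show no circulation. The curl there is ≈0.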